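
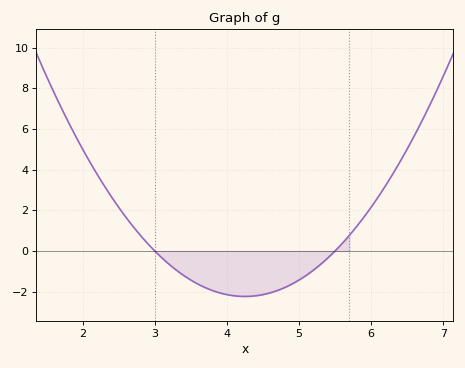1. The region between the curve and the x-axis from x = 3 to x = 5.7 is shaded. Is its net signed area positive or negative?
negative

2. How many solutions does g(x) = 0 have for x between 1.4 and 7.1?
2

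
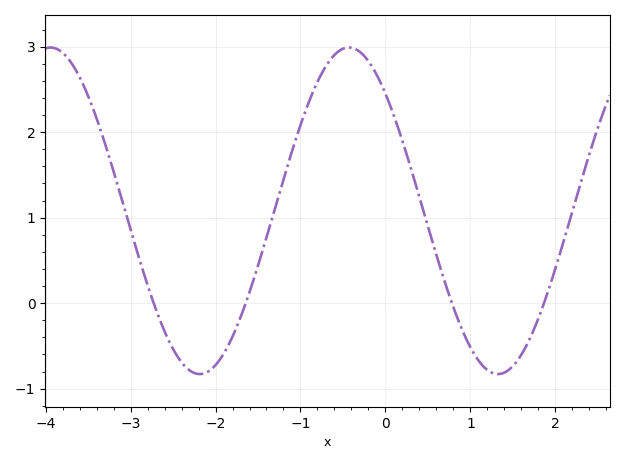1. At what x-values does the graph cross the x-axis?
-2.73, -1.64, 0.782, 1.87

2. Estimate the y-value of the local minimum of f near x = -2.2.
-0.83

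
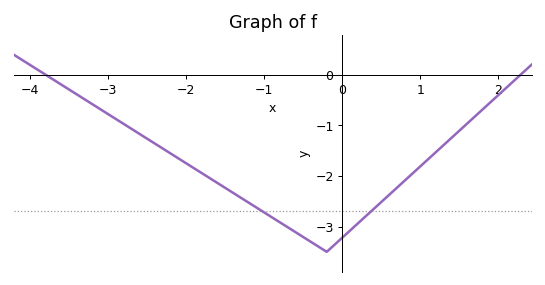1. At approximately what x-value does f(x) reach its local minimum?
-0.2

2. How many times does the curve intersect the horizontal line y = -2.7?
2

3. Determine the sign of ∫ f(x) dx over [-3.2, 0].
negative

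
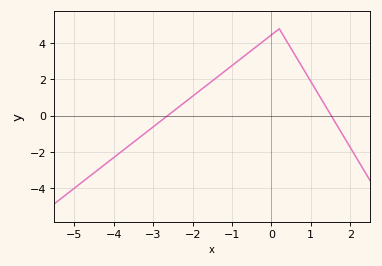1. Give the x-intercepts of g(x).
-2.6, 1.6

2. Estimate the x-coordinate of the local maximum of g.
0.2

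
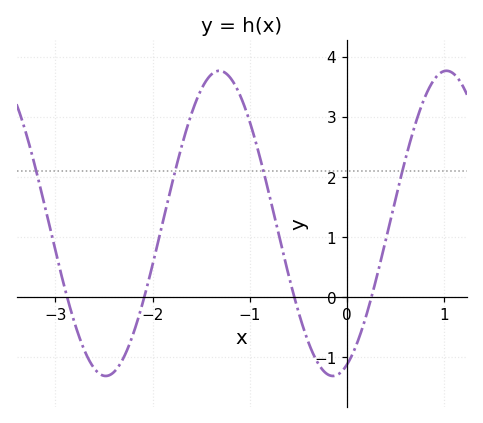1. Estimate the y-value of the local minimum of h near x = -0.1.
-1.31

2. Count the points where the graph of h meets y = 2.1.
4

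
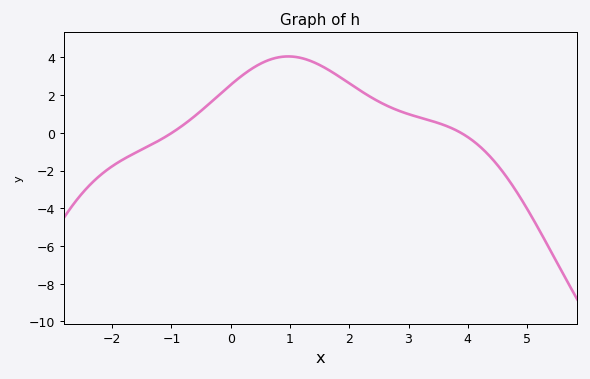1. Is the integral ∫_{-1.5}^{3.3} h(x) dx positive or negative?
positive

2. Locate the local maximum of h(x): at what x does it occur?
1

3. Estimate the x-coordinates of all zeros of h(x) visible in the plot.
-1, 3.8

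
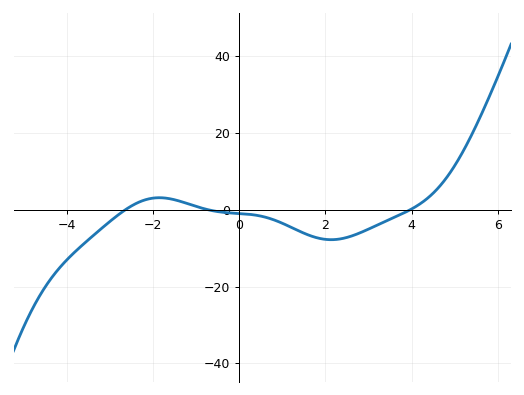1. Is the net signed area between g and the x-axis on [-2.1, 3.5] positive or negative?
negative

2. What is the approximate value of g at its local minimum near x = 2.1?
-8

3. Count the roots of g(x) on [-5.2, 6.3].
3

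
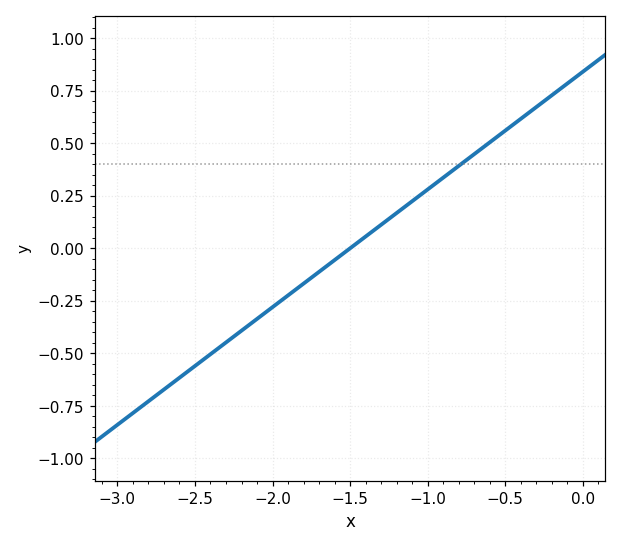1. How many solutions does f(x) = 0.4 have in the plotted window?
1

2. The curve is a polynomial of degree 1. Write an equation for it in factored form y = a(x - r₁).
y = 0.56(x + 1.5)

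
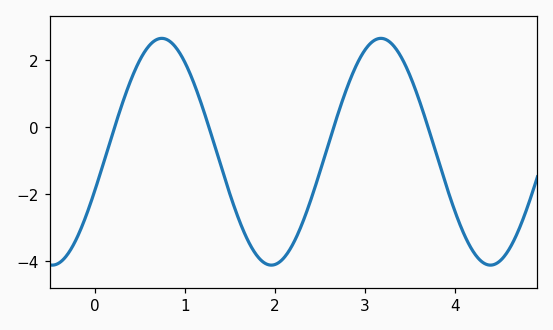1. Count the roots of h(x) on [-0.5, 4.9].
4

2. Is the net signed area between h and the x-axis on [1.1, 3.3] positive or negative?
negative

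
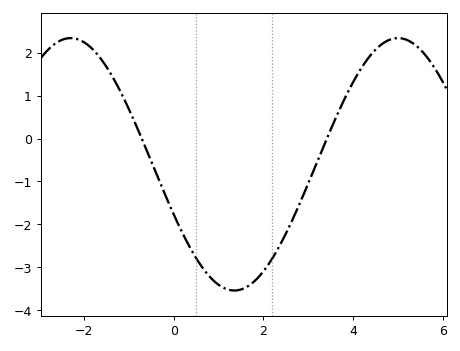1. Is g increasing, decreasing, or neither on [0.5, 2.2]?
neither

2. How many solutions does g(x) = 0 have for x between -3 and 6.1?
2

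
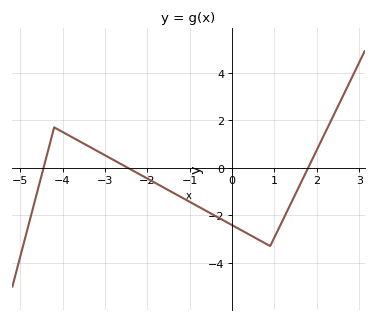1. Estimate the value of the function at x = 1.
-2.93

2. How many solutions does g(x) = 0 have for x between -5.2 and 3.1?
3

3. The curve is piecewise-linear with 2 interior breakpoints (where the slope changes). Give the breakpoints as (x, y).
(-4.2, 1.7); (0.9, -3.3)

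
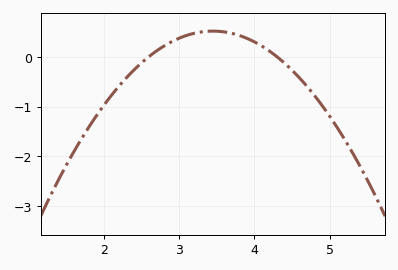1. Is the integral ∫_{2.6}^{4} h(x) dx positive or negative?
positive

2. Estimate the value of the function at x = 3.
0.369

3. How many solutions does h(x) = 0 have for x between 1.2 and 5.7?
2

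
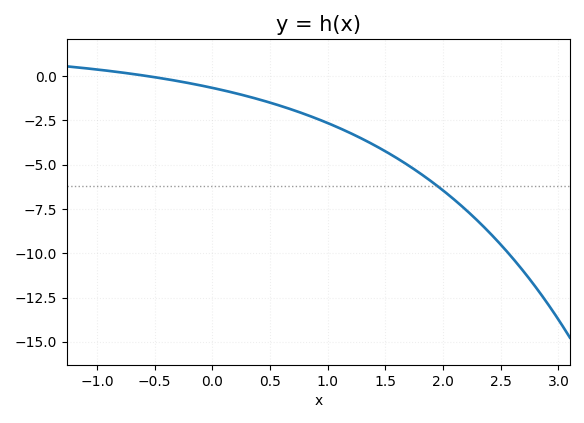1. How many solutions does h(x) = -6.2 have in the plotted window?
1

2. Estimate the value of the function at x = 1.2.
-3.2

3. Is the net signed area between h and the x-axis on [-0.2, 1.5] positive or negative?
negative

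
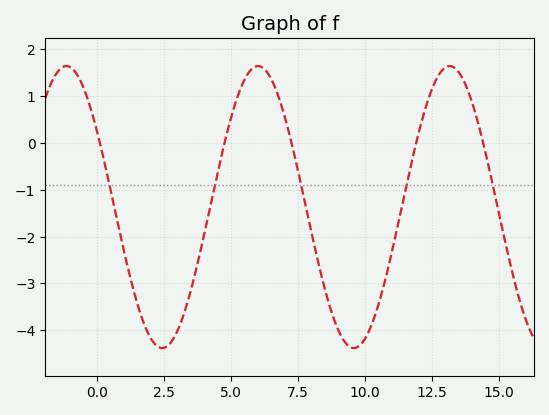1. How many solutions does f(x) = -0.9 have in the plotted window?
5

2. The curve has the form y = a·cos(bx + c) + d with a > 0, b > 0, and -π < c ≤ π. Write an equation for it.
y = 3.01cos(0.88x + 0.99) - 1.37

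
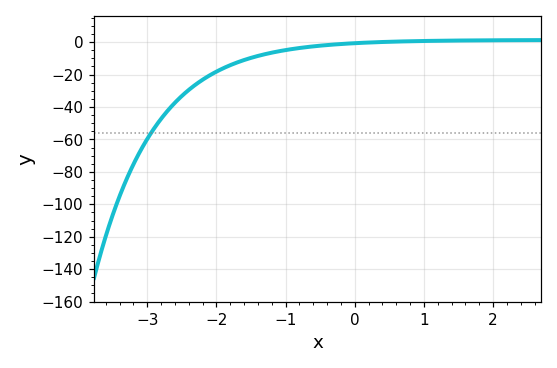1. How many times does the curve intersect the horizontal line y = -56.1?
1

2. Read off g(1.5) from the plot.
0.998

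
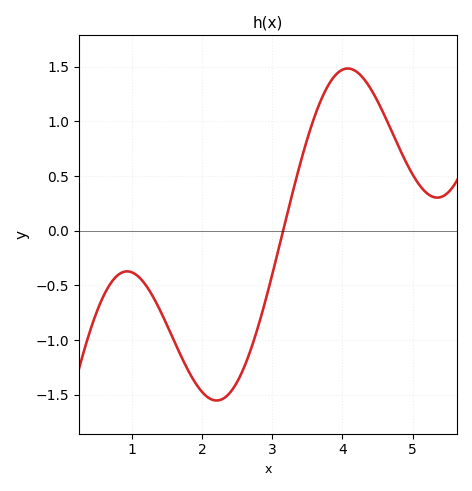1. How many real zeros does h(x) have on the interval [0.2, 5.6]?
1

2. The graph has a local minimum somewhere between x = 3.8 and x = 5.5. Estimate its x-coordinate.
5.3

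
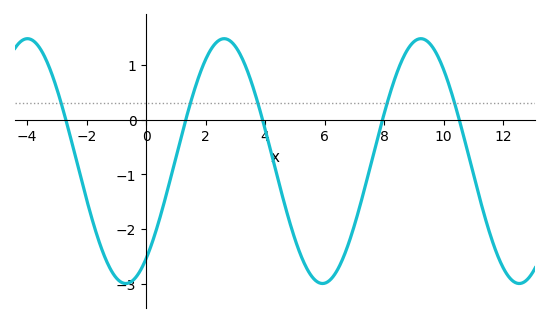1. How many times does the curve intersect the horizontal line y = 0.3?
5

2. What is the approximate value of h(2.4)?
1.43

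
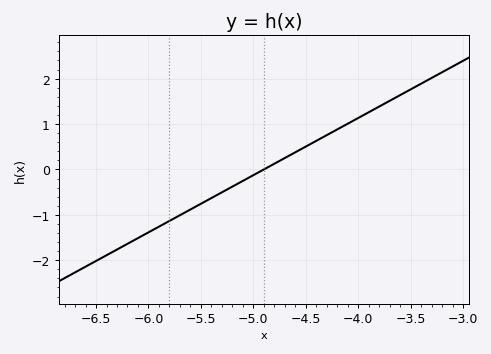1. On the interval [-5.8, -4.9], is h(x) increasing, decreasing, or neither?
increasing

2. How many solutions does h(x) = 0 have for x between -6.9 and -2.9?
1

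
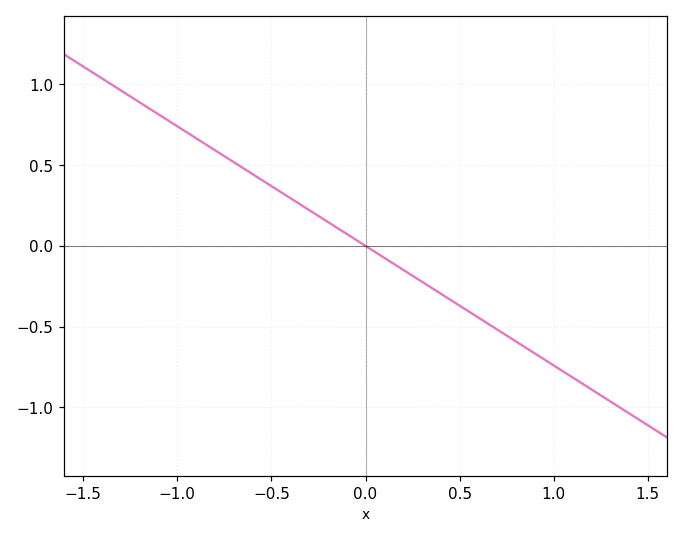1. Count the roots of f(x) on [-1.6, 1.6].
1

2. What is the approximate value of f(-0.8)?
0.592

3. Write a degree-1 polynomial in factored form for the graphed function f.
y = -0.74(x - 0)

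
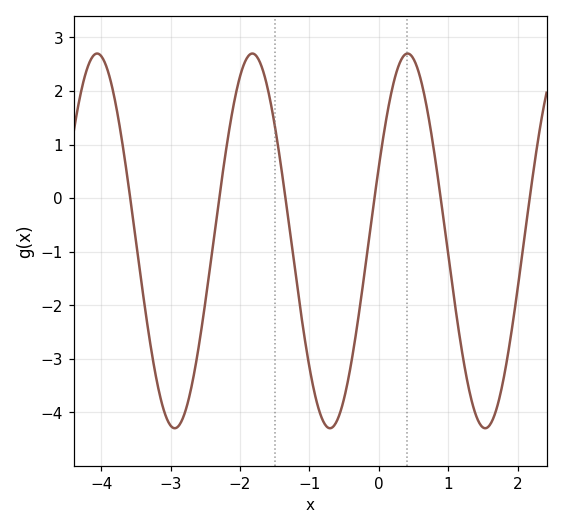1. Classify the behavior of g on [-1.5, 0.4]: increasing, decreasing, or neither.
neither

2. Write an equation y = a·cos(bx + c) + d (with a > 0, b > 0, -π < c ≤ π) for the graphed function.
y = 3.5cos(2.8x - 1.2) - 0.8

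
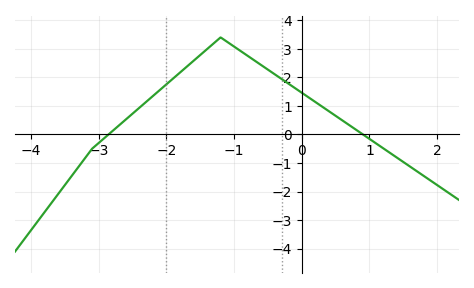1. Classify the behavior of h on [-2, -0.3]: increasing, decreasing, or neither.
neither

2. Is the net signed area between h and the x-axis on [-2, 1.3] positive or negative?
positive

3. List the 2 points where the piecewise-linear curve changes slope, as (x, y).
(-3.1, -0.5); (-1.2, 3.4)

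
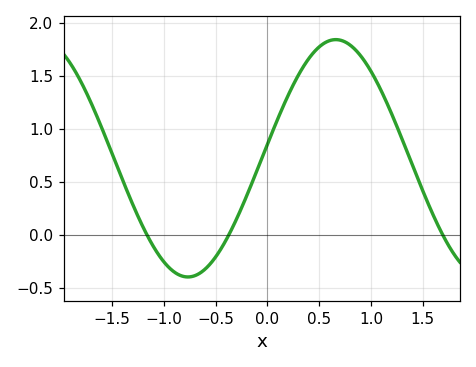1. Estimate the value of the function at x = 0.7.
1.85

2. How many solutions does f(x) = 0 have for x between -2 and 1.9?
3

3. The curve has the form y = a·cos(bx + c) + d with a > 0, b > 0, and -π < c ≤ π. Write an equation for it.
y = 1.12cos(2.2x - 1.5) + 0.72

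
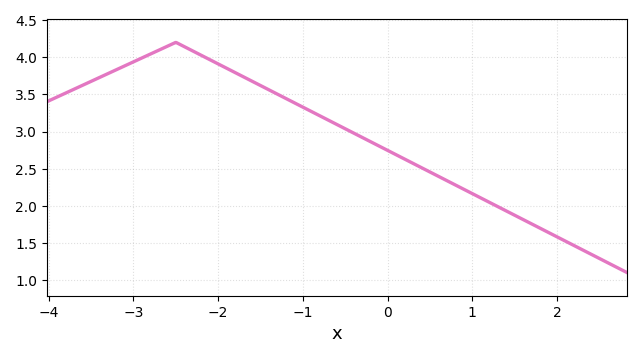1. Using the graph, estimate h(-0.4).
2.98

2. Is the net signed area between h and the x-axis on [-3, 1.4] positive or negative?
positive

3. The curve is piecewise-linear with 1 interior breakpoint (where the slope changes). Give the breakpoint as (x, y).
(-2.5, 4.2)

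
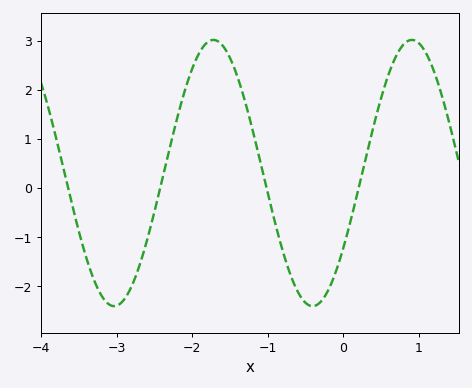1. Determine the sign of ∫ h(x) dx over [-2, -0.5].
positive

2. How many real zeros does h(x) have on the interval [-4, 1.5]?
4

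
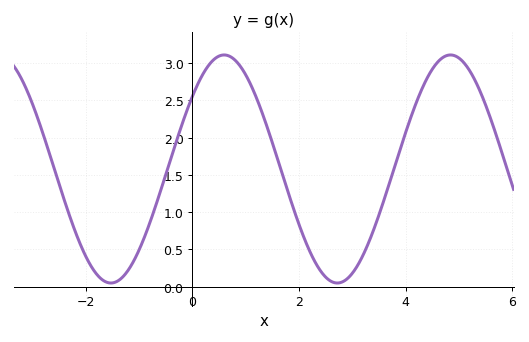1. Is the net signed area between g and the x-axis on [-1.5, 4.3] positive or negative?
positive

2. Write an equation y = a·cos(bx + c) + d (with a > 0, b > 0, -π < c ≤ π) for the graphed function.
y = 1.53cos(1.48x - 0.882) + 1.58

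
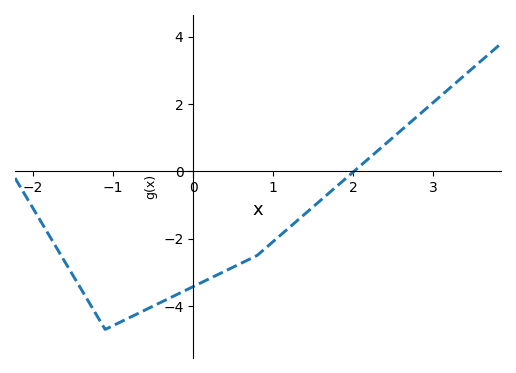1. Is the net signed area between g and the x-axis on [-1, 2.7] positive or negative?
negative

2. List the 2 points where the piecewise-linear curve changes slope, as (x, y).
(-1.1, -4.7); (0.8, -2.5)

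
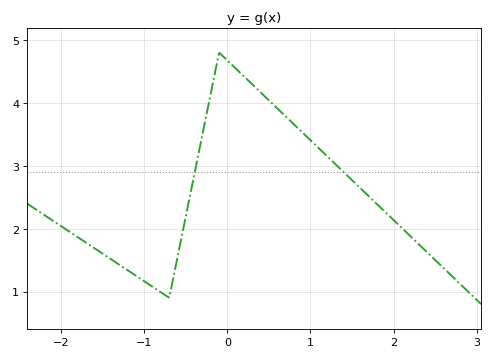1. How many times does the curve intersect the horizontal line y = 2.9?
2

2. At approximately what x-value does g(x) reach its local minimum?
-0.7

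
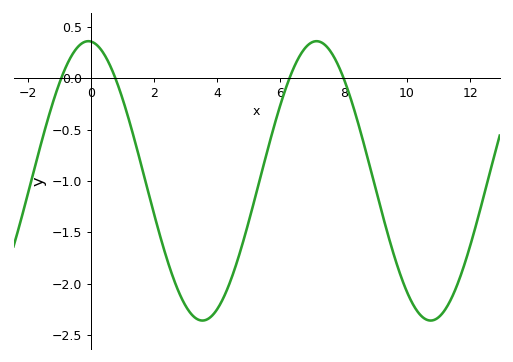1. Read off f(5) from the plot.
-1.4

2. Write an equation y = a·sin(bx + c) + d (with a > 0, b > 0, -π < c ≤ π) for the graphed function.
y = 1.36sin(0.87x + 1.6) - 1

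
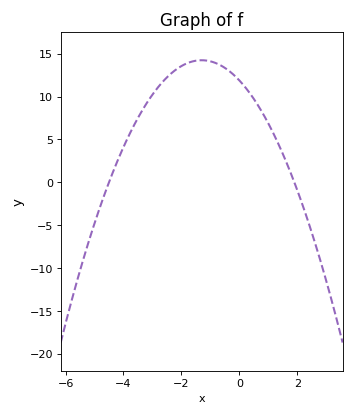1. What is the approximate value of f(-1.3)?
14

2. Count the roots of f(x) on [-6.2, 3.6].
2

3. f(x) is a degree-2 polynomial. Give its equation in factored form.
y = -1.39(x + 4.5)(x - 1.9)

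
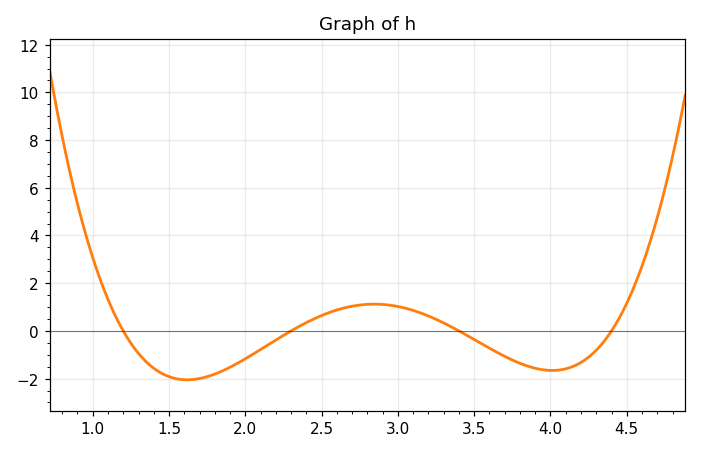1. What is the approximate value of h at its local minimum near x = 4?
-1.6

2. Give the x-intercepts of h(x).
1.2, 2.3, 3.4, 4.4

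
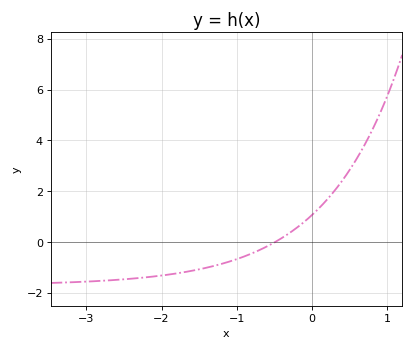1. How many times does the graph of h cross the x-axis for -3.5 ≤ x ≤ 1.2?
1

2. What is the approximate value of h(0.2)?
1.66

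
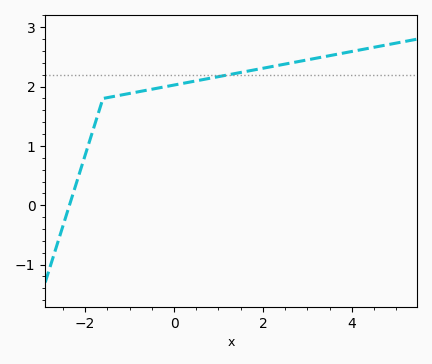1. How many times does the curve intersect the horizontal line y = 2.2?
1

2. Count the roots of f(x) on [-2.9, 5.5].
1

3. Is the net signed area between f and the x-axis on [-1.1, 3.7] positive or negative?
positive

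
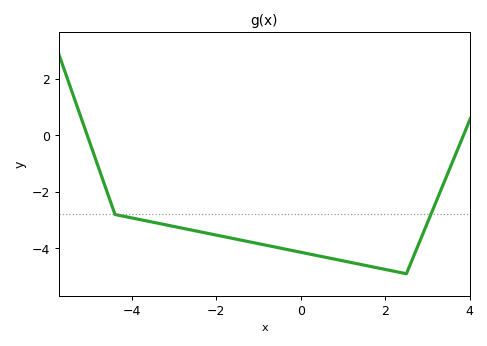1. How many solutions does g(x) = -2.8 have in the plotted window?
2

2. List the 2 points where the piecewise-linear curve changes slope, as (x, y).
(-4.4, -2.8); (2.5, -4.9)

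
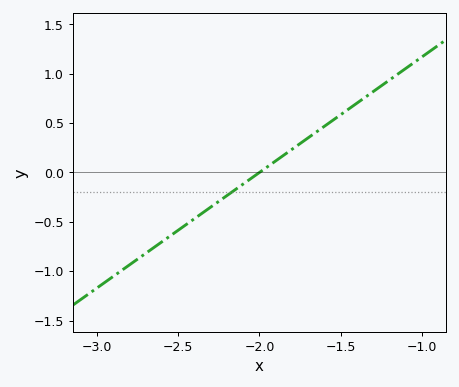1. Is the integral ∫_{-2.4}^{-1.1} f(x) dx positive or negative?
positive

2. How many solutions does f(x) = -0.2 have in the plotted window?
1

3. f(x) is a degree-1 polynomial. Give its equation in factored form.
y = 1.17(x + 2)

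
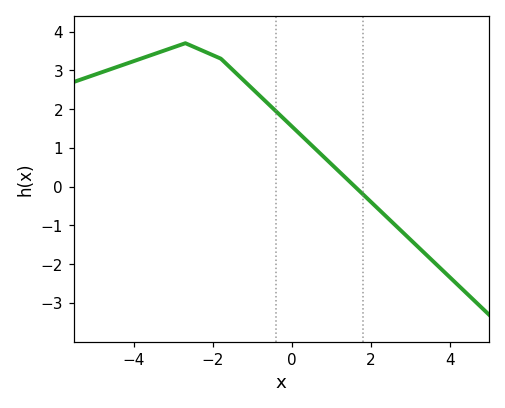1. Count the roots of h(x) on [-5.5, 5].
1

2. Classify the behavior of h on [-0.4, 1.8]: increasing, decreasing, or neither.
decreasing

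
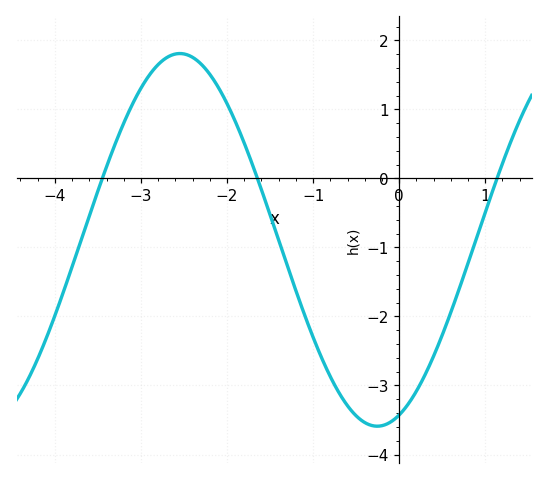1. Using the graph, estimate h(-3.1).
1.07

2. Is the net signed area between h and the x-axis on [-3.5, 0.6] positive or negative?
negative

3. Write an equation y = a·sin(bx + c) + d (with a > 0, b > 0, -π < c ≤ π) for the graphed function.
y = 2.7sin(1.37x - 1.22) - 0.89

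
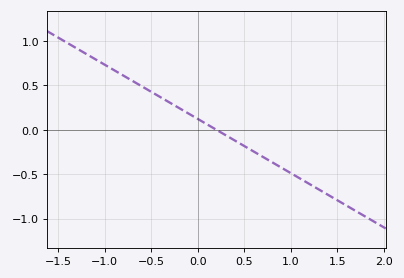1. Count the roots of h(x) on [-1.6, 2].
1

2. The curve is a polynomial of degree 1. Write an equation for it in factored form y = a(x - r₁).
y = -0.61(x - 0.2)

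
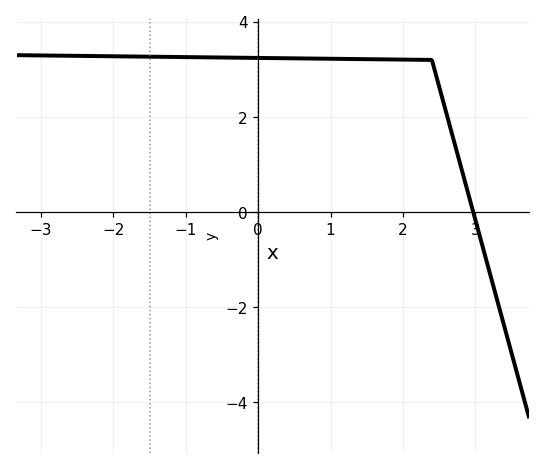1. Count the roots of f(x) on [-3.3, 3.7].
1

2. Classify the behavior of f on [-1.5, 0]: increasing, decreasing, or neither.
decreasing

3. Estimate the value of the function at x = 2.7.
1.6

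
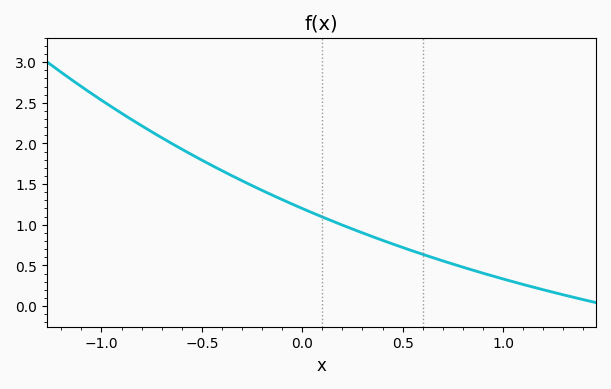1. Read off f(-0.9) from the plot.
2.37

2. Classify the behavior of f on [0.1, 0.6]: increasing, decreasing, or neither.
decreasing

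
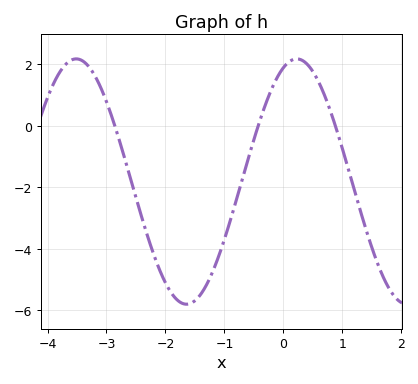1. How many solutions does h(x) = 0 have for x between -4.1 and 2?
3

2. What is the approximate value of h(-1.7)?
-5.78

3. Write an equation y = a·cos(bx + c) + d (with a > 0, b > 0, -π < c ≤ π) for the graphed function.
y = 3.99cos(1.68x - 0.382) - 1.81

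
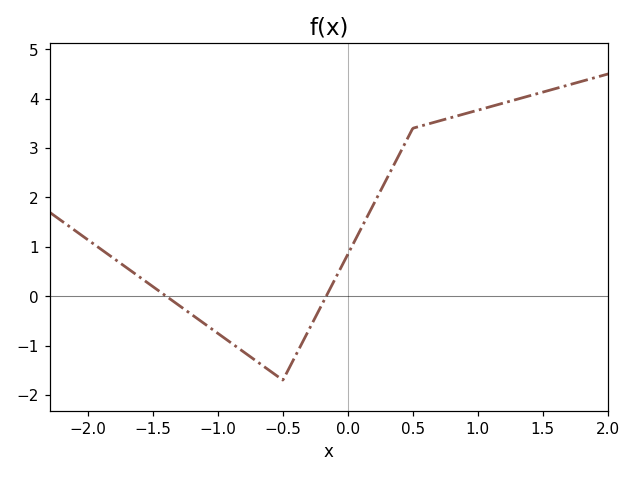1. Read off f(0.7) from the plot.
3.55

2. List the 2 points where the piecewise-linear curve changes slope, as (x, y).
(-0.5, -1.7); (0.5, 3.4)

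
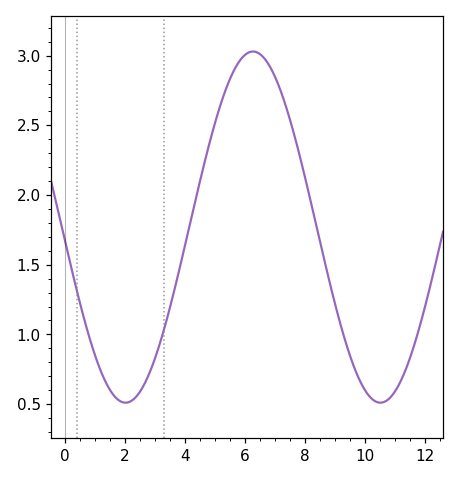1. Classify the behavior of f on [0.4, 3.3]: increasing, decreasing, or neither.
neither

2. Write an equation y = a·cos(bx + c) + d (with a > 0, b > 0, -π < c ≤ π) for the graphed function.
y = 1.26cos(0.74x + 1.7) + 1.77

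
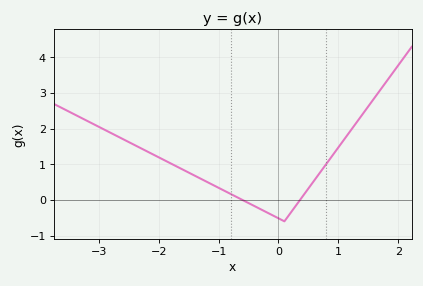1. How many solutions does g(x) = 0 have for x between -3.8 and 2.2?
2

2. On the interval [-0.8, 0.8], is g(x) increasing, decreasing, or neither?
neither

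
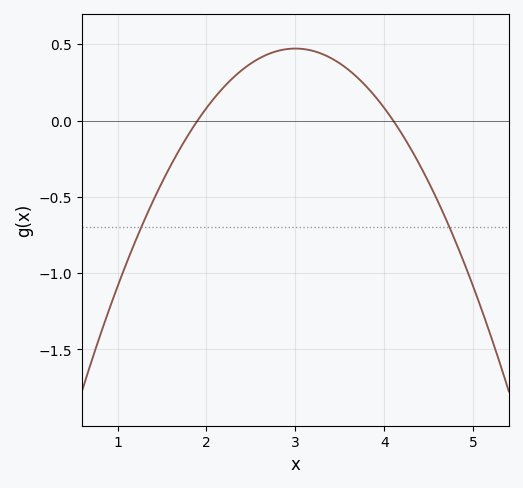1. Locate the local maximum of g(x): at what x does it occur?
3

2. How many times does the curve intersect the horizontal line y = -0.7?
2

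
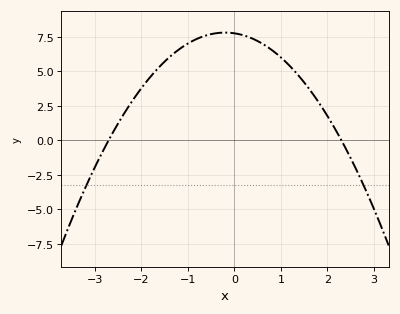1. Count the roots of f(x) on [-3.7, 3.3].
2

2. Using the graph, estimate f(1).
6.01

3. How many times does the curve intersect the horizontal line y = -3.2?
2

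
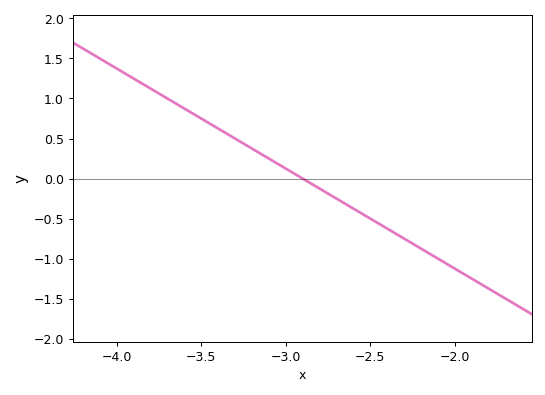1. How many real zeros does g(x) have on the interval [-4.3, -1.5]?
1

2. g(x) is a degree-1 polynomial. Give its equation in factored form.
y = -1.25(x + 2.9)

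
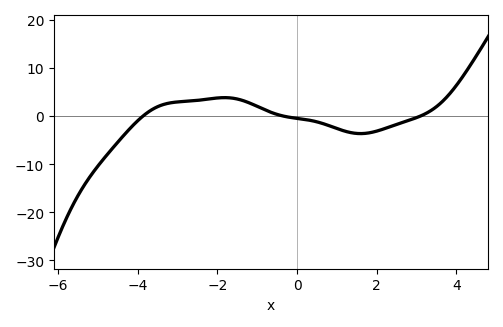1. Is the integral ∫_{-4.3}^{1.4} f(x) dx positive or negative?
positive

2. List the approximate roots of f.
-3.86, -0.365, 3.11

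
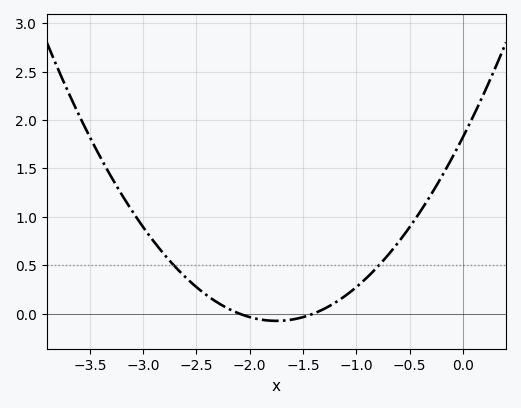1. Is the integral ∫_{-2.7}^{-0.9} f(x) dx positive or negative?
positive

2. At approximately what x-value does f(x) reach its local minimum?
-1.8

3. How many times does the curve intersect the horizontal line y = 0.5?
2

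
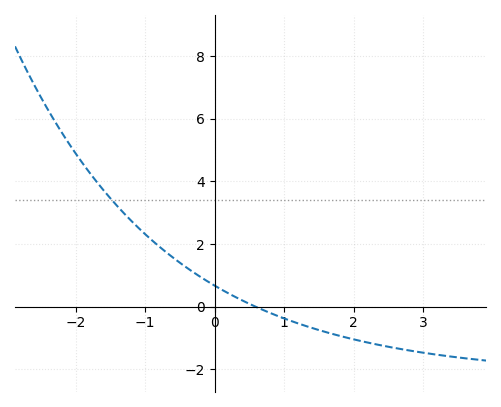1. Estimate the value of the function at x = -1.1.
2.6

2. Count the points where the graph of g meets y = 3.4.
1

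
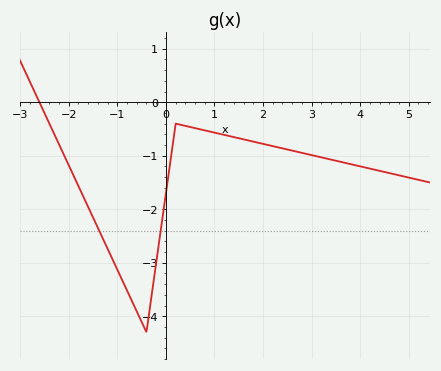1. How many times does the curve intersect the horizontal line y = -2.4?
2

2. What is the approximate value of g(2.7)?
-0.9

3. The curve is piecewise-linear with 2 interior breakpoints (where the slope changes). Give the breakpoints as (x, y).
(-0.4, -4.3); (0.2, -0.4)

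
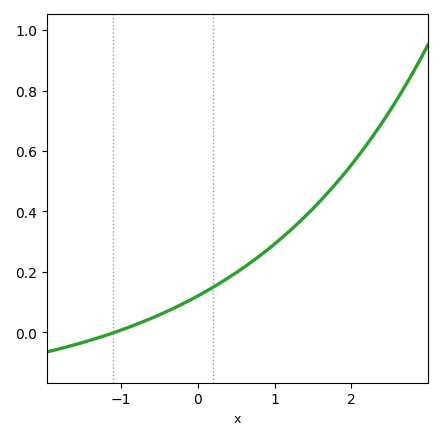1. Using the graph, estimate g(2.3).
0.66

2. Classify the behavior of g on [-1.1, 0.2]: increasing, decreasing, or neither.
increasing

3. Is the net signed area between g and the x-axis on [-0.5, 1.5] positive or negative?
positive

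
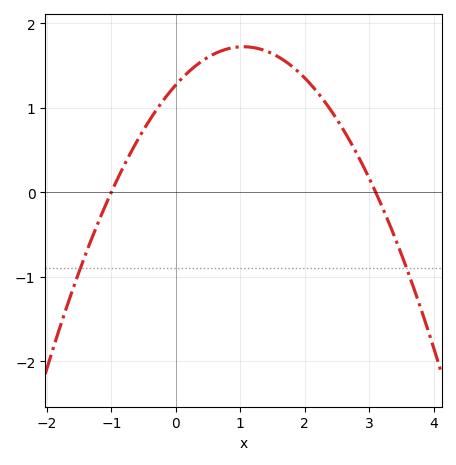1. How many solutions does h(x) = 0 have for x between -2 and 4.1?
2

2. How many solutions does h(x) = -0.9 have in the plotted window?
2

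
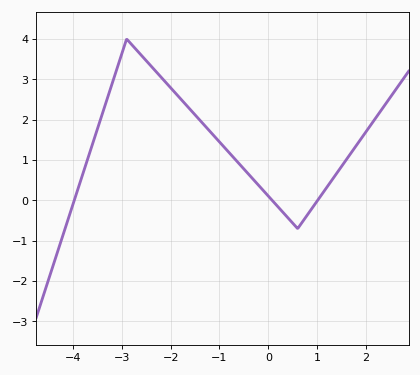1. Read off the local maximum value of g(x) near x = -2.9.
4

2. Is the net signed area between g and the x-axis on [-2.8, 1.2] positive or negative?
positive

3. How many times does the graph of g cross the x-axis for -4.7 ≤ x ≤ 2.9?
3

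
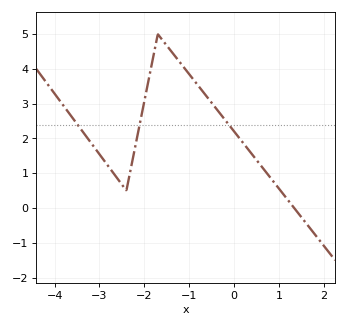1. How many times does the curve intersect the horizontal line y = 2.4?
3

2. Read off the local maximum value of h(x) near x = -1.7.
5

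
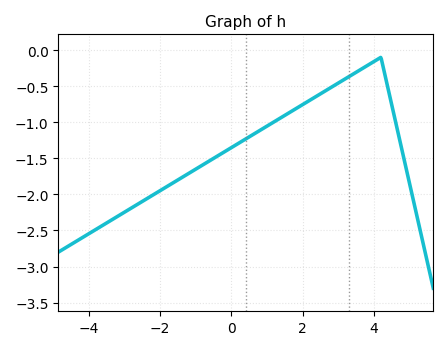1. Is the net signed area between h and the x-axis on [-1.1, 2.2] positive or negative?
negative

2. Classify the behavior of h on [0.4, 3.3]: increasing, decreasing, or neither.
increasing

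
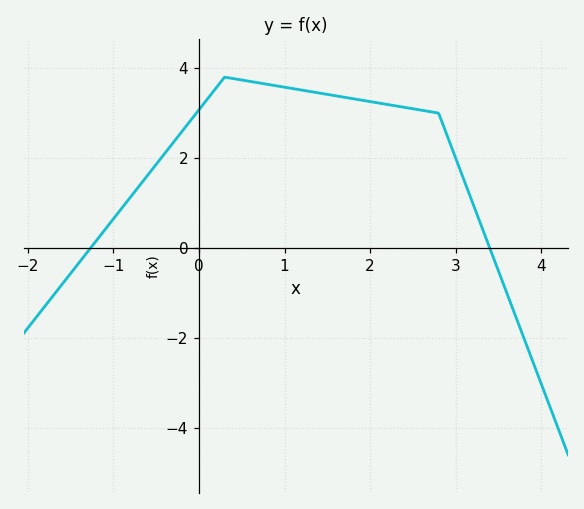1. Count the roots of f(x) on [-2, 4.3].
2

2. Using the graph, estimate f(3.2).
0.991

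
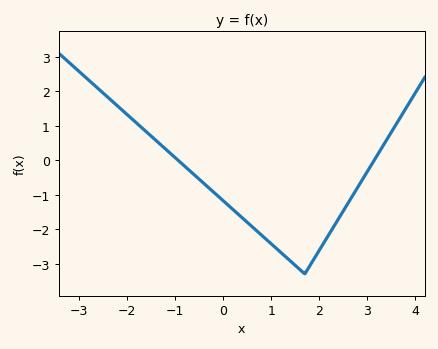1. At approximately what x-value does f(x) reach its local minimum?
1.8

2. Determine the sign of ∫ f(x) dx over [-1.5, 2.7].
negative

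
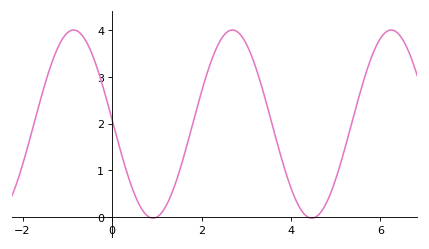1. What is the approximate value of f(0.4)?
0.76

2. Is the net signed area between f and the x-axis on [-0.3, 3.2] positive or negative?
positive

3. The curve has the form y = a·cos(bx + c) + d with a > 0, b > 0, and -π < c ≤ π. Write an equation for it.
y = 2.01cos(1.77x + 1.52) + 1.99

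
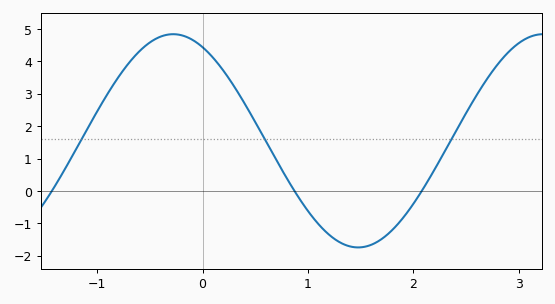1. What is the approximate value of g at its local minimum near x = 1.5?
-1.7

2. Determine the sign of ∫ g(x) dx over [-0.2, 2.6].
positive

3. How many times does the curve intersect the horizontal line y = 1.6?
3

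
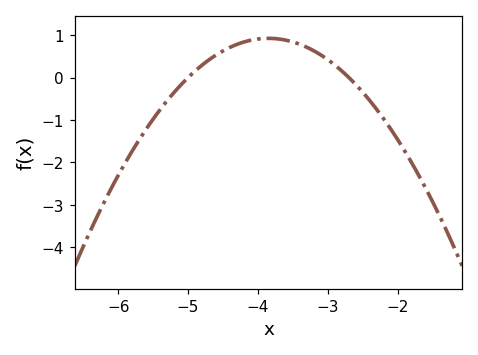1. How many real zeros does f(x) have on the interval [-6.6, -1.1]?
2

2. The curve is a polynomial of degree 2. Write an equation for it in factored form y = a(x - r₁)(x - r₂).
y = -0.7(x + 5)(x + 2.7)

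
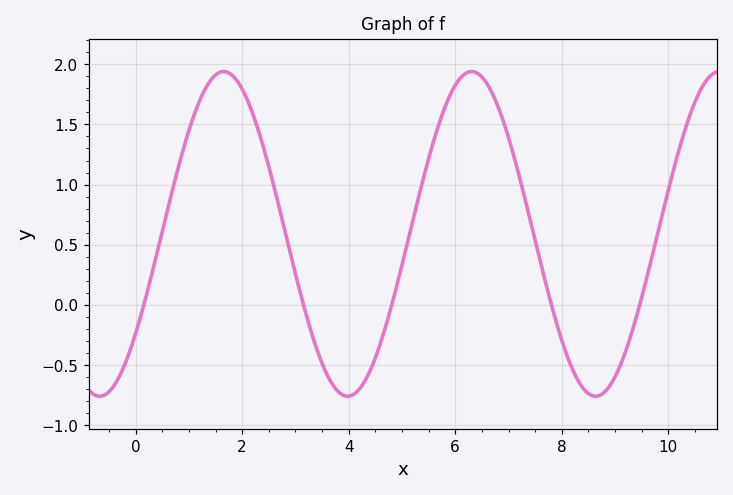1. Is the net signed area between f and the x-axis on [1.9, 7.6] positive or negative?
positive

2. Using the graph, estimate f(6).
1.83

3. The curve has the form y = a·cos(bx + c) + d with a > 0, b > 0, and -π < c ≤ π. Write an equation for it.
y = 1.35cos(1.35x - 2.23) + 0.59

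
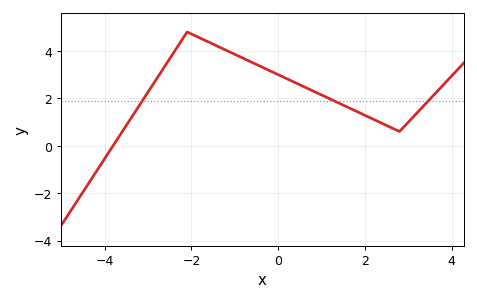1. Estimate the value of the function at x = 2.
1.29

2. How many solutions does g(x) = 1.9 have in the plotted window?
3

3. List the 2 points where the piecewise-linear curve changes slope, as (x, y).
(-2.1, 4.8); (2.8, 0.6)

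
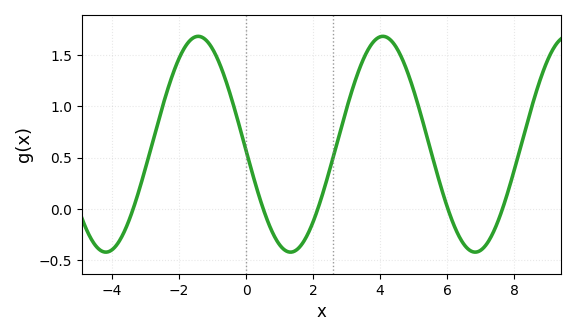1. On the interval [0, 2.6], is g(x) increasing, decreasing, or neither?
neither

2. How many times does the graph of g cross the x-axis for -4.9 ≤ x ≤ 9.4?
5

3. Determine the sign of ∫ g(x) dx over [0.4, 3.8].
positive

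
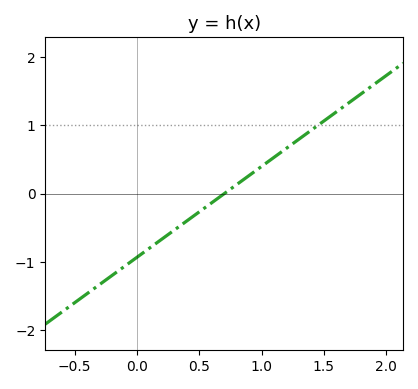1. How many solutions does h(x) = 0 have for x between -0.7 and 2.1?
1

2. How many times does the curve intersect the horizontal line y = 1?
1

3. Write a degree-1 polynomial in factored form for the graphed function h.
y = 1.33(x - 0.7)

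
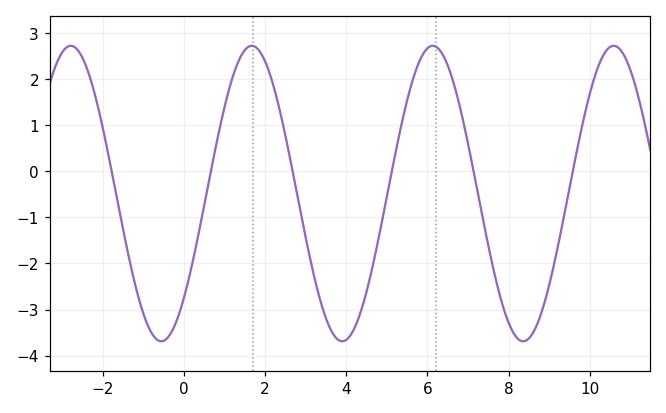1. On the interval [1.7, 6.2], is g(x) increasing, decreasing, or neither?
neither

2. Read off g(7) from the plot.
0.603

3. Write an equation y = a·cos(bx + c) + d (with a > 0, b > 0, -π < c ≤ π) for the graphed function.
y = 3.21cos(1.41x - 2.36) - 0.48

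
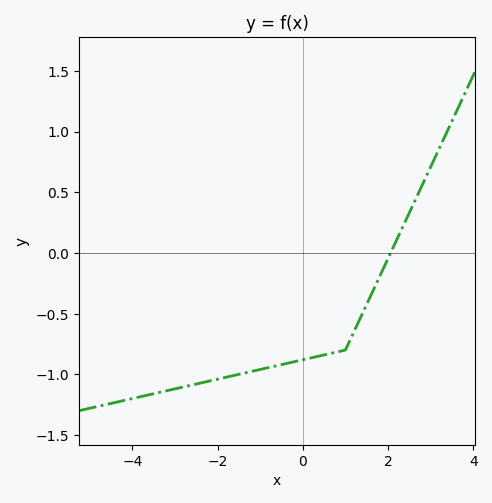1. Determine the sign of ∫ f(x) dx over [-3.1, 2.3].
negative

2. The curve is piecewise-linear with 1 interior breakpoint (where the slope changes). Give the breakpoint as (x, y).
(1, -0.8)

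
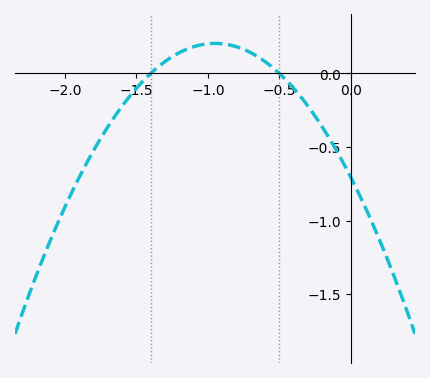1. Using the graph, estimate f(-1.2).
0.141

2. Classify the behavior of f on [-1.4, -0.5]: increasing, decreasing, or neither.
neither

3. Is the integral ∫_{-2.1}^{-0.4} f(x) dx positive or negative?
negative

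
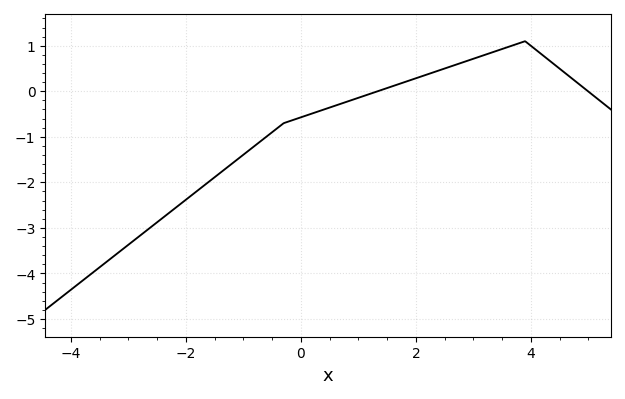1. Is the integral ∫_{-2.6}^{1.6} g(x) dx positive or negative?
negative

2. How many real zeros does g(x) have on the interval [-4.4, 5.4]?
2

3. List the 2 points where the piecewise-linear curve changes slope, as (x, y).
(-0.3, -0.7); (3.9, 1.1)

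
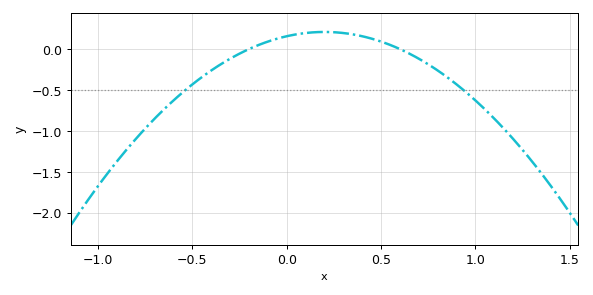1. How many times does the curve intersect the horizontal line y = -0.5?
2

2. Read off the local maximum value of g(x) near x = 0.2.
0.21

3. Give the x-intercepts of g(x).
-0.2, 0.6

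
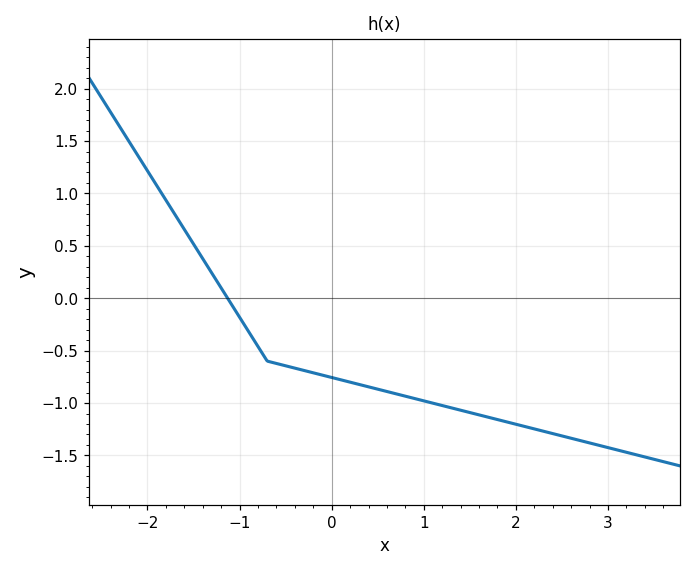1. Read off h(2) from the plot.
-1.2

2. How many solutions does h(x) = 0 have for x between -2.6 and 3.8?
1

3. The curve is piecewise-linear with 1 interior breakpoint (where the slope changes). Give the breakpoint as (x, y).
(-0.7, -0.6)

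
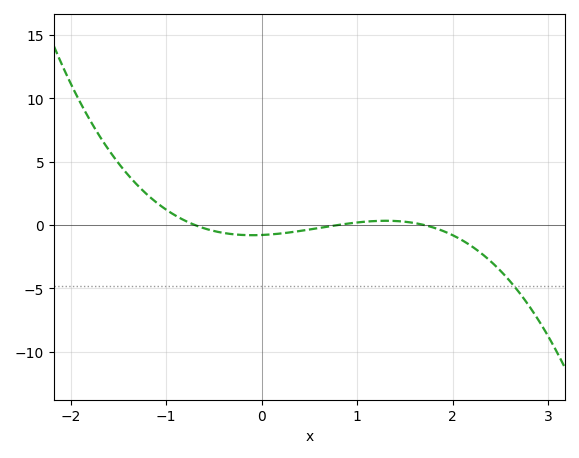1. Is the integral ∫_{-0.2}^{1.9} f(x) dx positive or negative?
negative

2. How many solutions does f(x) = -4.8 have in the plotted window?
1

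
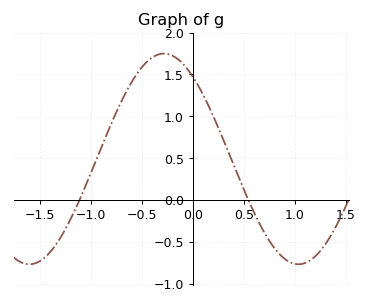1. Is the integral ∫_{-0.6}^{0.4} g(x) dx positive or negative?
positive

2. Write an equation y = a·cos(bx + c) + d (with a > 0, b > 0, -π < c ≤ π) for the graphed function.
y = 1.26cos(2.4x + 0.67) + 0.49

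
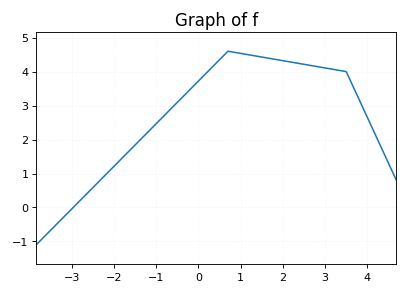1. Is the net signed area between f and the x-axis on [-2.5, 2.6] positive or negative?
positive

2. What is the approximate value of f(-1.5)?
1.84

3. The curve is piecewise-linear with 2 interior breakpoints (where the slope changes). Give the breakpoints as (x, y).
(0.7, 4.6); (3.5, 4)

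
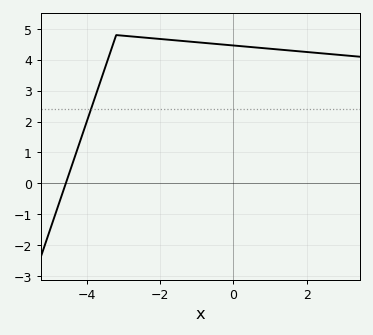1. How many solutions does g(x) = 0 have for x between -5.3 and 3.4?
1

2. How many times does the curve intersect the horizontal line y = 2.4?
1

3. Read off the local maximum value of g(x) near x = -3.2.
4.8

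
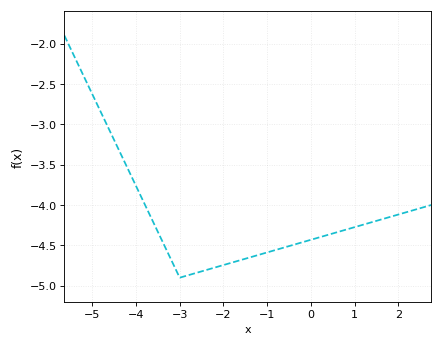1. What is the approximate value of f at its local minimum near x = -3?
-4.9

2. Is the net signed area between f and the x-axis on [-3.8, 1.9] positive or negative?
negative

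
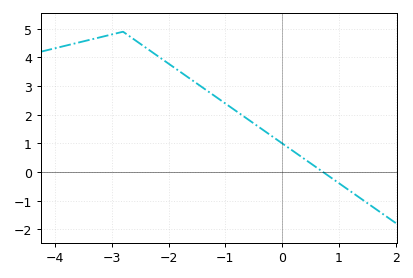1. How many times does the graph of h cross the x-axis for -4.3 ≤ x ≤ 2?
1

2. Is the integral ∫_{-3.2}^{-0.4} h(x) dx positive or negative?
positive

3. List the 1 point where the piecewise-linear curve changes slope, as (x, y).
(-2.8, 4.9)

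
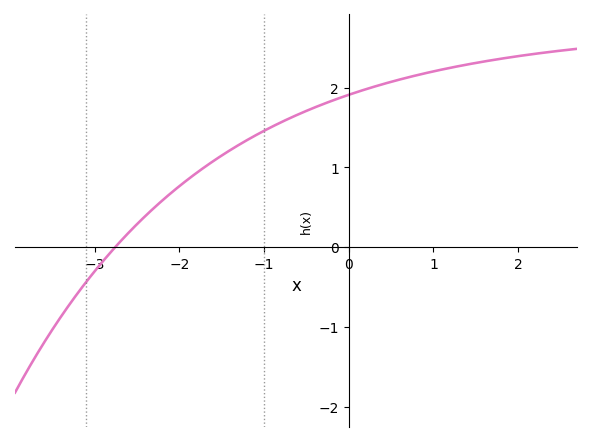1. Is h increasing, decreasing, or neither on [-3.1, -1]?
increasing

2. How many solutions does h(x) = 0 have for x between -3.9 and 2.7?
1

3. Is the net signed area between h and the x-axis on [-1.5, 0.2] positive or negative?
positive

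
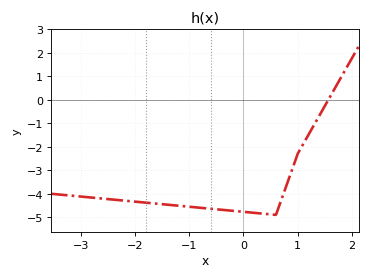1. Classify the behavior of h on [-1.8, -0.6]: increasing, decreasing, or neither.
decreasing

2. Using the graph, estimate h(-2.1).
-4.3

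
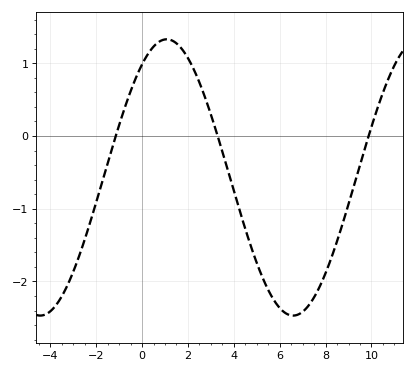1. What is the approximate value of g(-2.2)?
-1.1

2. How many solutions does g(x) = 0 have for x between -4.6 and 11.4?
3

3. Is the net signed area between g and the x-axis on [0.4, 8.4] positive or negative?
negative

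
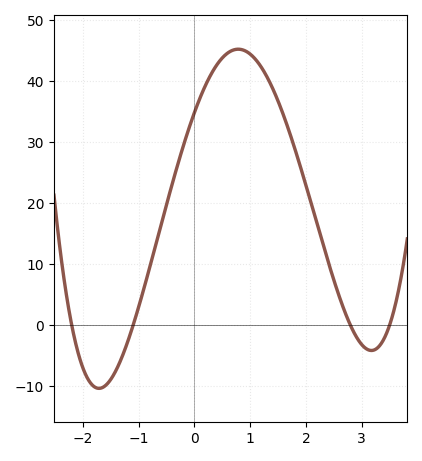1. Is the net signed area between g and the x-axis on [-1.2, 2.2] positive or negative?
positive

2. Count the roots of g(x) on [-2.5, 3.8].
4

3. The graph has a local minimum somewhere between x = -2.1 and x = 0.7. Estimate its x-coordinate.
-1.71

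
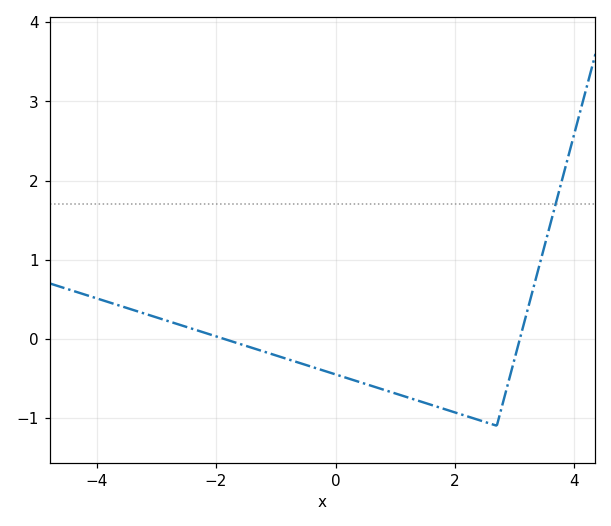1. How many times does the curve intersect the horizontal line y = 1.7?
1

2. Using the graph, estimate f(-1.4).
-0.114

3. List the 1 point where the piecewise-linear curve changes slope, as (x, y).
(2.7, -1.1)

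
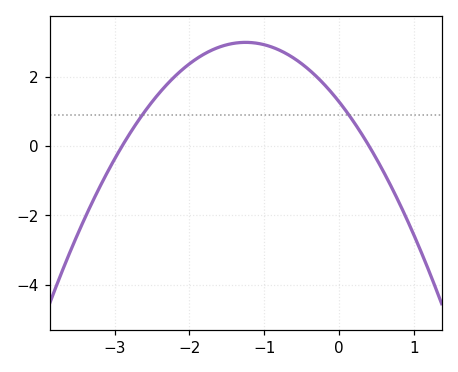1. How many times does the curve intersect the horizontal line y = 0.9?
2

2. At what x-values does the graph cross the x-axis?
-2.9, 0.4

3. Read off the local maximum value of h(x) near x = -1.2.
3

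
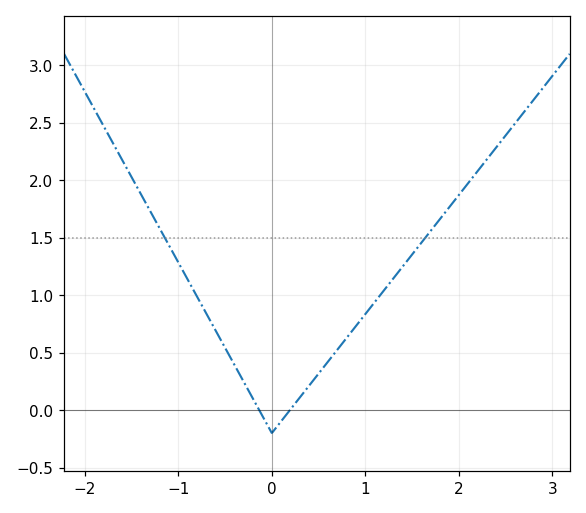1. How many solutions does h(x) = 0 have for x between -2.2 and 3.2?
2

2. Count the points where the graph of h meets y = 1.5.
2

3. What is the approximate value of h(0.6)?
0.4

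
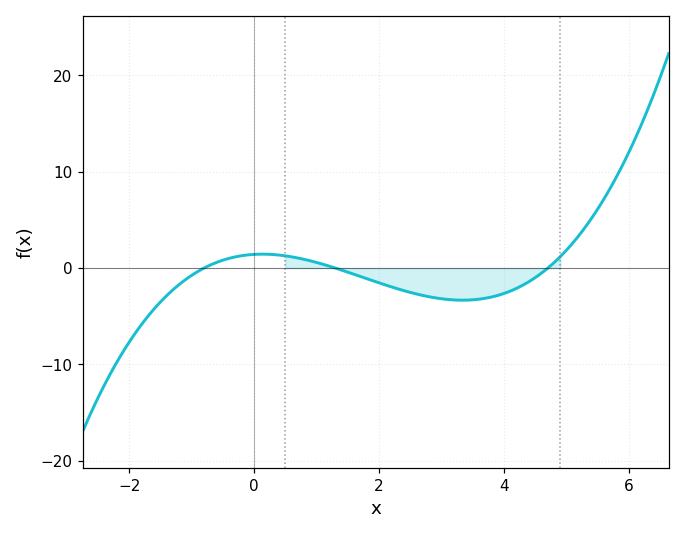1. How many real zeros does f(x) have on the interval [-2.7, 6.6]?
3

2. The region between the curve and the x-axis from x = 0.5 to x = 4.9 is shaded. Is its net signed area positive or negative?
negative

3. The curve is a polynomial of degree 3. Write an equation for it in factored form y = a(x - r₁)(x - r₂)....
y = 0.29(x + 0.8)(x - 1.3)(x - 4.7)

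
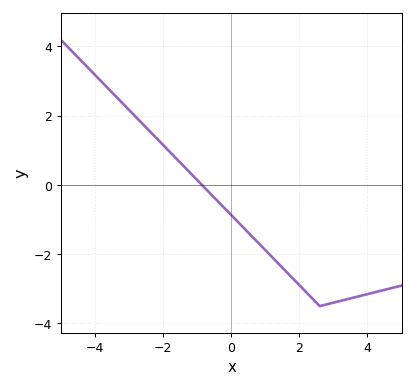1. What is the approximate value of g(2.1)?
-3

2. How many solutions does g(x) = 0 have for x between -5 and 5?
1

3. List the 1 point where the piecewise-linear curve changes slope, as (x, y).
(2.6, -3.5)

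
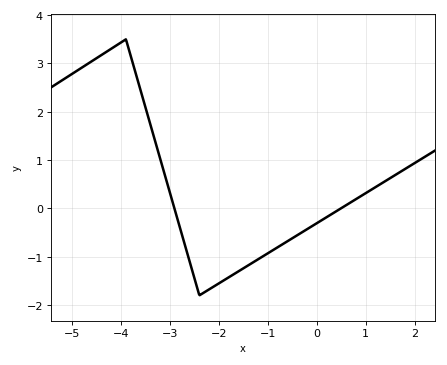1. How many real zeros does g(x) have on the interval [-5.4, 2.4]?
2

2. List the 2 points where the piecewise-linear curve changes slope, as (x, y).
(-3.9, 3.5); (-2.4, -1.8)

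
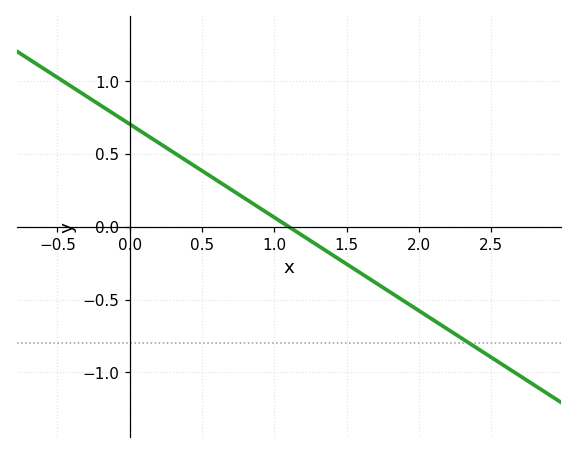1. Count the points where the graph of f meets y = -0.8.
1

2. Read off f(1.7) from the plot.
-0.4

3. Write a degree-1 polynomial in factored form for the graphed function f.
y = -0.64(x - 1.1)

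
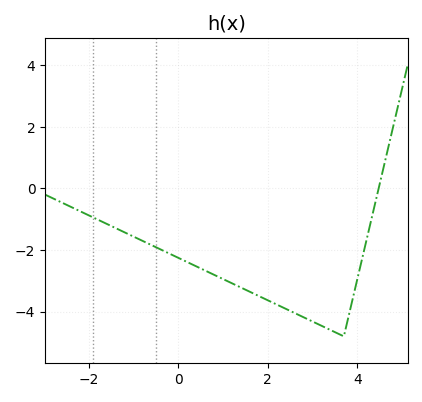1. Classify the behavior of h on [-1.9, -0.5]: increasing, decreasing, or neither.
decreasing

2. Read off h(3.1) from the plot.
-4.4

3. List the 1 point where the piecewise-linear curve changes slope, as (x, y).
(3.7, -4.8)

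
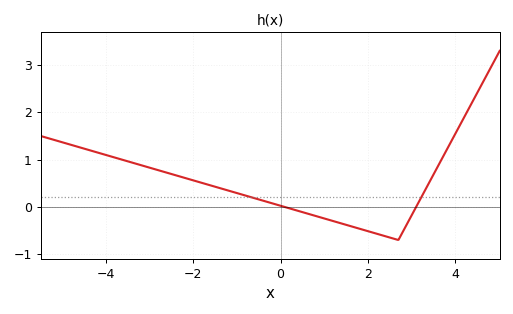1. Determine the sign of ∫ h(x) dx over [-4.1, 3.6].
positive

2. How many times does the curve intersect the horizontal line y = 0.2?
2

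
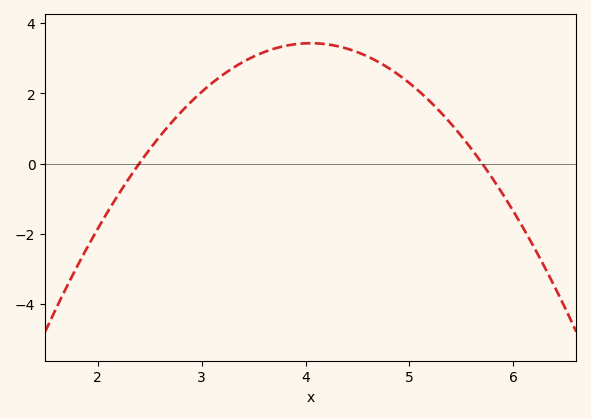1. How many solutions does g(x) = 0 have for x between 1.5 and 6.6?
2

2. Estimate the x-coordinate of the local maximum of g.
4.05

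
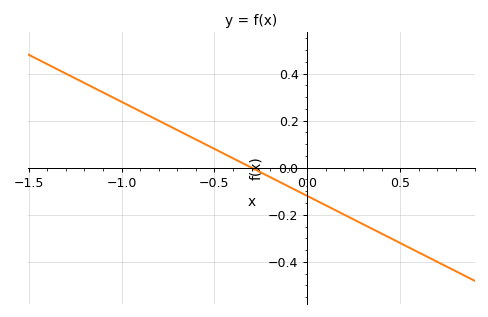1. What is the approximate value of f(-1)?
0.28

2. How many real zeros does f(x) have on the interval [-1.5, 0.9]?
1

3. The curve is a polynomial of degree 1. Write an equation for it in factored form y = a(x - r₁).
y = -0.4(x + 0.3)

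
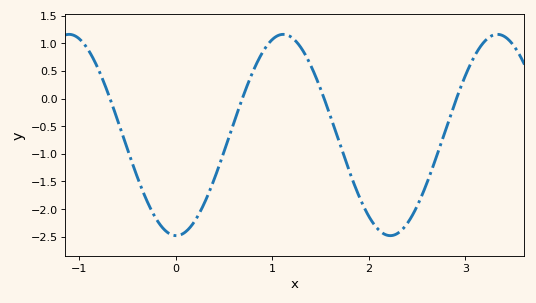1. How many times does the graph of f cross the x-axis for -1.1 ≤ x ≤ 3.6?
4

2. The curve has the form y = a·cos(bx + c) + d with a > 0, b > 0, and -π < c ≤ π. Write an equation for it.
y = 1.82cos(2.83x + 3.13) - 0.66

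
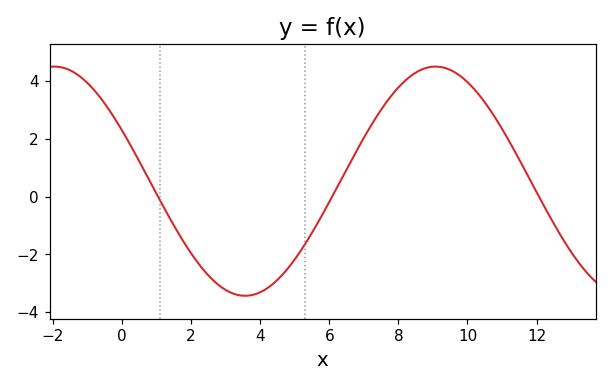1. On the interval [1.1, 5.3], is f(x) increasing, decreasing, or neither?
neither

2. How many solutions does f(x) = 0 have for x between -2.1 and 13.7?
3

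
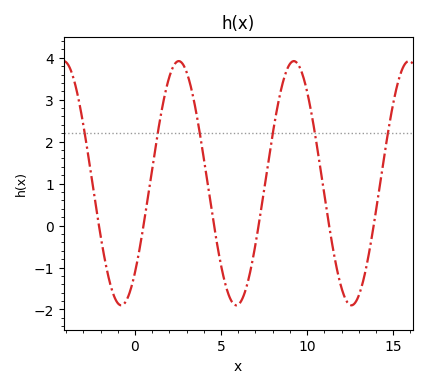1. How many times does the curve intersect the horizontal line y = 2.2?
6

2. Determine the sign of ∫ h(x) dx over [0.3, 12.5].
positive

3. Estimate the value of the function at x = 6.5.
-1.4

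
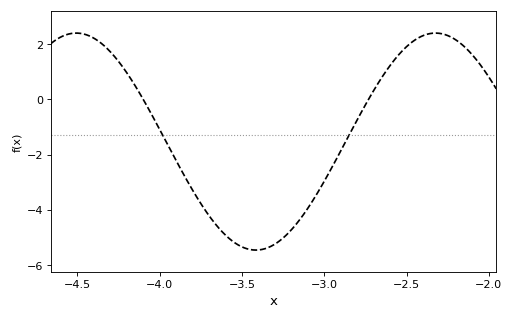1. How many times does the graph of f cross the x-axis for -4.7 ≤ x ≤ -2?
2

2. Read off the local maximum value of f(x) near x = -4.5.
2.4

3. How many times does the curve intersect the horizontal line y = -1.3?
2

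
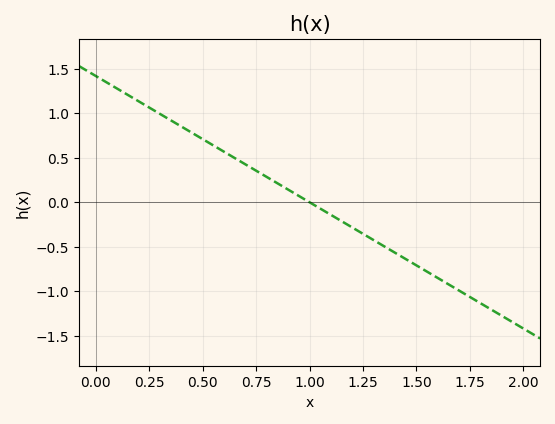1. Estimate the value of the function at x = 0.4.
0.852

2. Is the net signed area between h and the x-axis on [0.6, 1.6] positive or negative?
negative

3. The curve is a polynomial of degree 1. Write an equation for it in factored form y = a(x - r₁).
y = -1.42(x - 1)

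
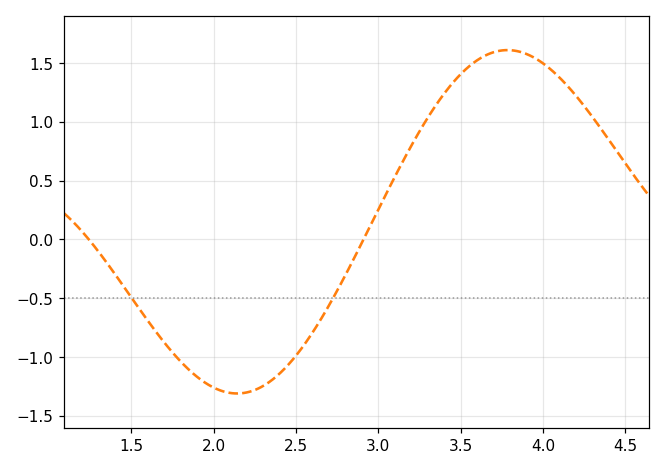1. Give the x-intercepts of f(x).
1.25, 2.9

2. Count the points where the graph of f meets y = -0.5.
2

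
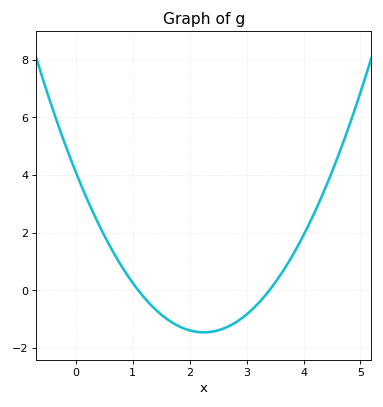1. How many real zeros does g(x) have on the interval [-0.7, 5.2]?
2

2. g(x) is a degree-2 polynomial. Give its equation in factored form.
y = 1.1(x - 1.1)(x - 3.4)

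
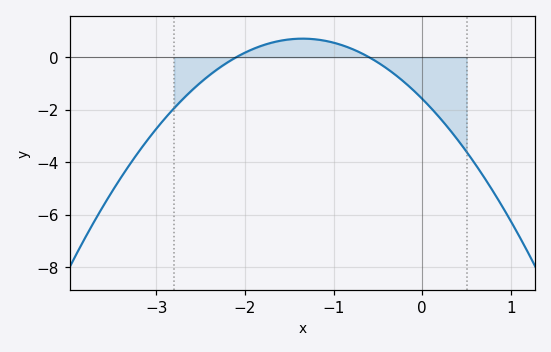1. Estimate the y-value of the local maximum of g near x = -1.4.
0.8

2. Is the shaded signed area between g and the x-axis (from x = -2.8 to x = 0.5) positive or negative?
negative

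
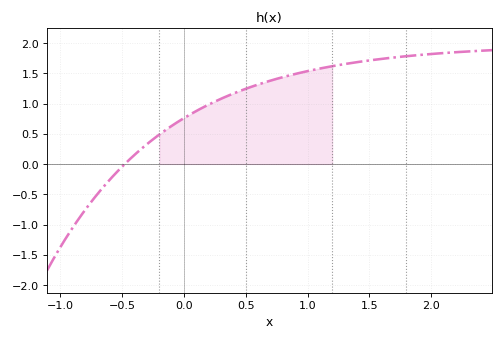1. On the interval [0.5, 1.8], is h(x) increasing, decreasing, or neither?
increasing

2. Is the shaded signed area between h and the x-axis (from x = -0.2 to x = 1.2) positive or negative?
positive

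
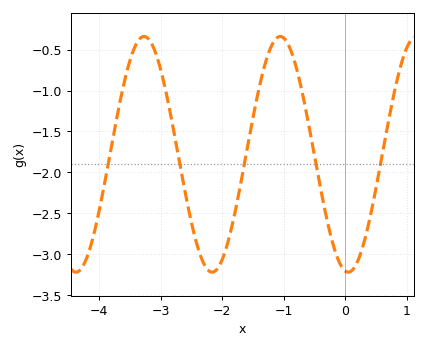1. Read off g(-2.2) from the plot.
-3.2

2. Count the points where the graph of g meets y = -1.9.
5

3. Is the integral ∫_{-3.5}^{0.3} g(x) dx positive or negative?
negative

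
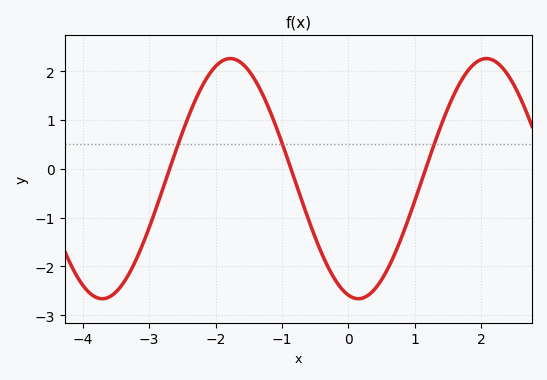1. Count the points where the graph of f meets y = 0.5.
3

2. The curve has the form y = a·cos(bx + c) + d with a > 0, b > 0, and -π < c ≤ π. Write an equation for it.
y = 2.46cos(1.63x + 2.9) - 0.2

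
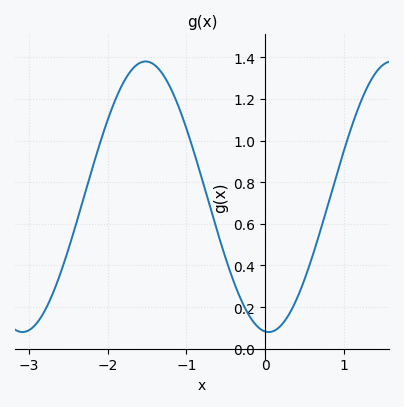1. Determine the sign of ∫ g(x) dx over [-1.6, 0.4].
positive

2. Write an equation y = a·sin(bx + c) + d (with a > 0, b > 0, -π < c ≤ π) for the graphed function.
y = 0.65sin(2.01x - 1.66) + 0.73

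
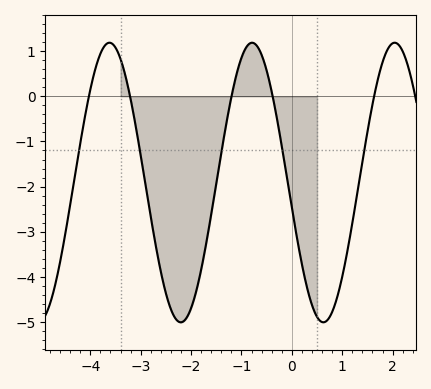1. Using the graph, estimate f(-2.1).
-4.93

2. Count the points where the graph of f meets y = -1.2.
5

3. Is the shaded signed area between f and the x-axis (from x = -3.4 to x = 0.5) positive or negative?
negative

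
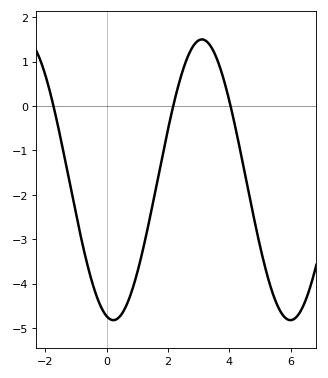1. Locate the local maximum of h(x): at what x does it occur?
3.2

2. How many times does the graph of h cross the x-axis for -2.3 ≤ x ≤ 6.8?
3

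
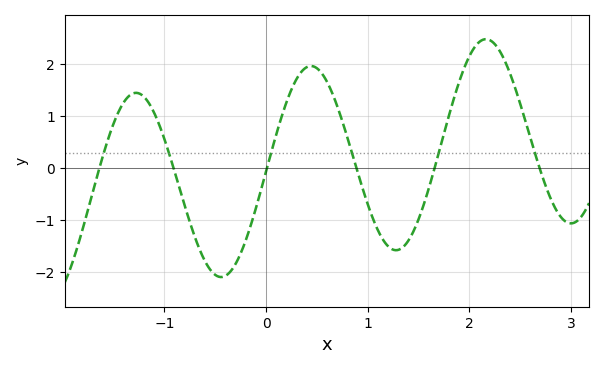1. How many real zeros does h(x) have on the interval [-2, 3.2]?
6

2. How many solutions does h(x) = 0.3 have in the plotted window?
6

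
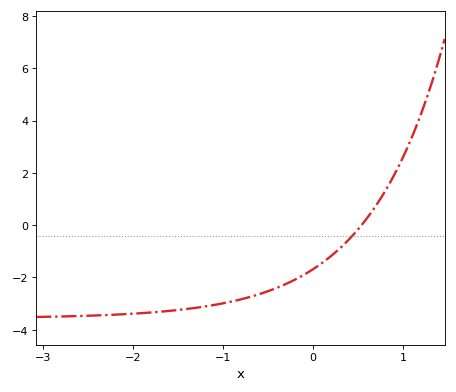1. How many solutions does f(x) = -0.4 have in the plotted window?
1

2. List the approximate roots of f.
0.5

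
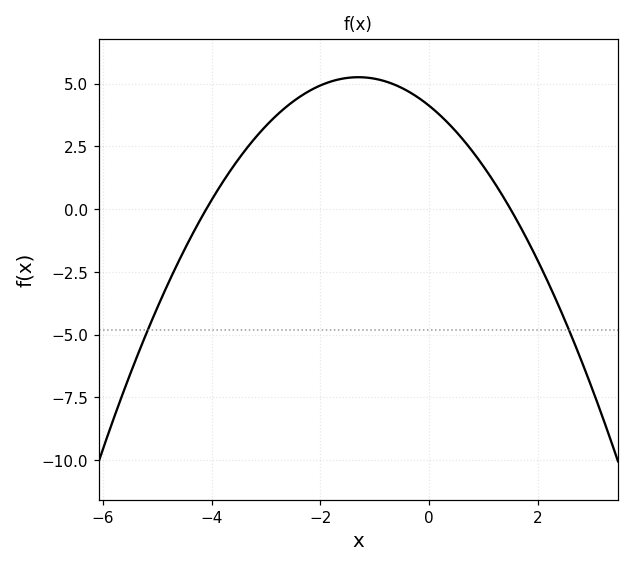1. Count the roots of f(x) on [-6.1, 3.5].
2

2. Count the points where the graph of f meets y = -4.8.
2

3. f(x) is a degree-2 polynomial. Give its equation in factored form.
y = -0.67(x + 4.1)(x - 1.5)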